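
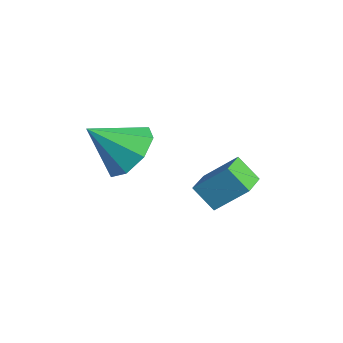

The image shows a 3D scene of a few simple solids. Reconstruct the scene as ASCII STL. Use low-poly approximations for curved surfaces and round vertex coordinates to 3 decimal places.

solid 
facet normal 0.249 0.710 -0.659
outer loop
vertex 0.256 -0.153 -2.462
vertex -0.53 0.275 -2.298
vertex 0.308 0.31 -1.944
endloop
endfacet
facet normal 0.711 -0.558 0.428
outer loop
vertex 0.256 -0.153 -2.462
vertex 0.308 0.31 -1.944
vertex -0.89 -0.755 -1.342
endloop
endfacet
facet normal 0.249 0.710 -0.659
outer loop
vertex 0.308 0.31 -1.944
vertex -0.53 0.275 -2.298
vertex -0.131 0.752 -1.633
endloop
endfacet
facet normal 0.512 -0.093 0.854
outer loop
vertex 0.308 0.31 -1.944
vertex -0.131 0.752 -1.633
vertex -0.89 -0.755 -1.342
endloop
endfacet
facet normal 0.248 0.710 -0.659
outer loop
vertex -0.131 0.752 -1.633
vertex -0.53 0.275 -2.298
vertex -0.804 0.915 -1.711
endloop
endfacet
facet normal -0.060 0.218 0.974
outer loop
vertex -0.131 0.752 -1.633
vertex -0.804 0.915 -1.711
vertex -0.89 -0.755 -1.342
endloop
endfacet
facet normal 0.248 0.710 -0.659
outer loop
vertex -0.804 0.915 -1.711
vertex -0.53 0.275 -2.298
vertex -1.316 0.702 -2.133
endloop
endfacet
facet normal -0.671 0.193 0.716
outer loop
vertex -0.804 0.915 -1.711
vertex -1.316 0.702 -2.133
vertex -0.89 -0.755 -1.342
endloop
endfacet
facet normal 0.248 0.711 -0.659
outer loop
vertex -1.316 0.702 -2.133
vertex -0.53 0.275 -2.298
vertex -1.368 0.24 -2.651
endloop
endfacet
facet normal -0.960 -0.154 0.234
outer loop
vertex -1.316 0.702 -2.133
vertex -1.368 0.24 -2.651
vertex -0.89 -0.755 -1.342
endloop
endfacet
facet normal 0.248 0.710 -0.659
outer loop
vertex -1.368 0.24 -2.651
vertex -0.53 0.275 -2.298
vertex -0.929 -0.202 -2.962
endloop
endfacet
facet normal -0.761 -0.620 -0.193
outer loop
vertex -1.368 0.24 -2.651
vertex -0.929 -0.202 -2.962
vertex -0.89 -0.755 -1.342
endloop
endfacet
facet normal 0.248 0.710 -0.659
outer loop
vertex -0.929 -0.202 -2.962
vertex -0.53 0.275 -2.298
vertex -0.256 -0.365 -2.884
endloop
endfacet
facet normal -0.189 -0.931 -0.313
outer loop
vertex -0.929 -0.202 -2.962
vertex -0.256 -0.365 -2.884
vertex -0.89 -0.755 -1.342
endloop
endfacet
facet normal 0.249 0.710 -0.659
outer loop
vertex -0.256 -0.365 -2.884
vertex -0.53 0.275 -2.298
vertex 0.256 -0.153 -2.462
endloop
endfacet
facet normal 0.421 -0.905 -0.056
outer loop
vertex -0.256 -0.365 -2.884
vertex 0.256 -0.153 -2.462
vertex -0.89 -0.755 -1.342
endloop
endfacet
facet normal -0.374 -0.627 -0.683
outer loop
vertex 0.058 1.748 -3.744
vertex -0.642 2.388 -3.948
vertex 0.582 2.122 -4.374
endloop
endfacet
facet normal 0.722 -0.660 0.209
outer loop
vertex 1.042 2.892 -3.532
vertex 0.058 1.748 -3.744
vertex 0.582 2.122 -4.374
endloop
endfacet
facet normal -0.374 -0.626 -0.684
outer loop
vertex 0.582 2.122 -4.374
vertex -0.642 2.388 -3.948
vertex -0.118 2.762 -4.577
endloop
endfacet
facet normal 0.583 0.416 -0.698
outer loop
vertex -0.118 2.762 -4.577
vertex 1.042 2.892 -3.532
vertex 0.582 2.122 -4.374
endloop
endfacet
facet normal -0.583 -0.415 0.698
outer loop
vertex 0.058 1.748 -3.744
vertex -0.182 3.158 -3.106
vertex -0.642 2.388 -3.948
endloop
endfacet
facet normal 0.722 -0.660 0.209
outer loop
vertex 0.518 2.518 -2.903
vertex 0.058 1.748 -3.744
vertex 1.042 2.892 -3.532
endloop
endfacet
facet normal -0.582 -0.415 0.699
outer loop
vertex 0.518 2.518 -2.903
vertex -0.182 3.158 -3.106
vertex 0.058 1.748 -3.744
endloop
endfacet
facet normal -0.722 0.660 -0.209
outer loop
vertex -0.642 2.388 -3.948
vertex -0.182 3.158 -3.106
vertex -0.118 2.762 -4.577
endloop
endfacet
facet normal 0.583 0.415 -0.699
outer loop
vertex 0.342 3.532 -3.736
vertex 1.042 2.892 -3.532
vertex -0.118 2.762 -4.577
endloop
endfacet
facet normal -0.722 0.660 -0.209
outer loop
vertex -0.118 2.762 -4.577
vertex -0.182 3.158 -3.106
vertex 0.342 3.532 -3.736
endloop
endfacet
facet normal 0.374 0.627 0.684
outer loop
vertex 0.342 3.532 -3.736
vertex 0.518 2.518 -2.903
vertex 1.042 2.892 -3.532
endloop
endfacet
facet normal 0.375 0.627 0.683
outer loop
vertex -0.182 3.158 -3.106
vertex 0.518 2.518 -2.903
vertex 0.342 3.532 -3.736
endloop
endfacet

endsolid


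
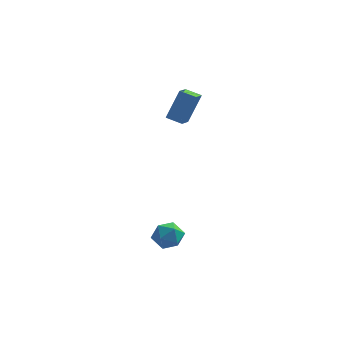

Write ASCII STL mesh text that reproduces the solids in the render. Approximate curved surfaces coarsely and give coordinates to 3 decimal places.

solid 
facet normal -0.928 0.132 0.348
outer loop
vertex -1.877 -3.438 -3.646
vertex -1.563 -3.271 -2.872
vertex -1.682 -2.638 -3.429
endloop
endfacet
facet normal -0.888 0.309 -0.341
outer loop
vertex -1.877 -3.438 -3.646
vertex -1.682 -2.638 -3.429
vertex -1.485 -2.928 -4.205
endloop
endfacet
facet normal -0.661 -0.263 -0.703
outer loop
vertex -1.877 -3.438 -3.646
vertex -1.485 -2.928 -4.205
vertex -1.244 -3.741 -4.128
endloop
endfacet
facet normal -0.560 -0.794 -0.237
outer loop
vertex -1.877 -3.438 -3.646
vertex -1.244 -3.741 -4.128
vertex -1.292 -3.953 -3.304
endloop
endfacet
facet normal -0.726 -0.550 0.413
outer loop
vertex -1.877 -3.438 -3.646
vertex -1.292 -3.953 -3.304
vertex -1.563 -3.271 -2.872
endloop
endfacet
facet normal -0.396 0.823 -0.408
outer loop
vertex -1.485 -2.928 -4.205
vertex -1.682 -2.638 -3.429
vertex -0.928 -2.447 -3.776
endloop
endfacet
facet normal -0.462 0.535 0.707
outer loop
vertex -1.682 -2.638 -3.429
vertex -1.563 -3.271 -2.872
vertex -0.976 -2.659 -2.952
endloop
endfacet
facet normal -0.135 -0.568 0.812
outer loop
vertex -1.563 -3.271 -2.872
vertex -1.292 -3.953 -3.304
vertex -0.735 -3.472 -2.875
endloop
endfacet
facet normal 0.133 -0.962 -0.240
outer loop
vertex -1.292 -3.953 -3.304
vertex -1.244 -3.741 -4.128
vertex -0.538 -3.762 -3.651
endloop
endfacet
facet normal -0.029 -0.103 -0.994
outer loop
vertex -1.244 -3.741 -4.128
vertex -1.485 -2.928 -4.205
vertex -0.657 -3.129 -4.208
endloop
endfacet
facet normal 0.560 0.794 0.237
outer loop
vertex -0.343 -2.962 -3.434
vertex -0.928 -2.447 -3.776
vertex -0.976 -2.659 -2.952
endloop
endfacet
facet normal 0.661 0.263 0.703
outer loop
vertex -0.343 -2.962 -3.434
vertex -0.976 -2.659 -2.952
vertex -0.735 -3.472 -2.875
endloop
endfacet
facet normal 0.888 -0.309 0.341
outer loop
vertex -0.343 -2.962 -3.434
vertex -0.735 -3.472 -2.875
vertex -0.538 -3.762 -3.651
endloop
endfacet
facet normal 0.928 -0.132 -0.348
outer loop
vertex -0.343 -2.962 -3.434
vertex -0.538 -3.762 -3.651
vertex -0.657 -3.129 -4.208
endloop
endfacet
facet normal 0.726 0.550 -0.413
outer loop
vertex -0.343 -2.962 -3.434
vertex -0.657 -3.129 -4.208
vertex -0.928 -2.447 -3.776
endloop
endfacet
facet normal -0.133 0.962 0.240
outer loop
vertex -0.976 -2.659 -2.952
vertex -0.928 -2.447 -3.776
vertex -1.682 -2.638 -3.429
endloop
endfacet
facet normal 0.029 0.103 0.994
outer loop
vertex -0.735 -3.472 -2.875
vertex -0.976 -2.659 -2.952
vertex -1.563 -3.271 -2.872
endloop
endfacet
facet normal 0.396 -0.823 0.408
outer loop
vertex -0.538 -3.762 -3.651
vertex -0.735 -3.472 -2.875
vertex -1.292 -3.953 -3.304
endloop
endfacet
facet normal 0.462 -0.535 -0.707
outer loop
vertex -0.657 -3.129 -4.208
vertex -0.538 -3.762 -3.651
vertex -1.244 -3.741 -4.128
endloop
endfacet
facet normal 0.135 0.568 -0.812
outer loop
vertex -0.928 -2.447 -3.776
vertex -0.657 -3.129 -4.208
vertex -1.485 -2.928 -4.205
endloop
endfacet
facet normal -0.940 0.216 0.265
outer loop
vertex -1.54 1.446 3.732
vertex -1.425 2.302 3.443
vertex -2.112 0.971 2.092
endloop
endfacet
facet normal -0.128 -0.940 0.317
outer loop
vertex -1.275 0.778 1.857
vertex -1.54 1.446 3.732
vertex -2.112 0.971 2.092
endloop
endfacet
facet normal -0.940 0.217 0.264
outer loop
vertex -2.112 0.971 2.092
vertex -1.425 2.302 3.443
vertex -1.996 1.826 1.804
endloop
endfacet
facet normal -0.317 -0.264 -0.911
outer loop
vertex -1.996 1.826 1.804
vertex -1.275 0.778 1.857
vertex -2.112 0.971 2.092
endloop
endfacet
facet normal 0.317 0.265 0.911
outer loop
vertex -1.54 1.446 3.732
vertex -0.588 2.109 3.208
vertex -1.425 2.302 3.443
endloop
endfacet
facet normal -0.126 -0.940 0.317
outer loop
vertex -0.704 1.254 3.496
vertex -1.54 1.446 3.732
vertex -1.275 0.778 1.857
endloop
endfacet
facet normal 0.318 0.264 0.911
outer loop
vertex -0.704 1.254 3.496
vertex -0.588 2.109 3.208
vertex -1.54 1.446 3.732
endloop
endfacet
facet normal 0.128 0.940 -0.317
outer loop
vertex -1.425 2.302 3.443
vertex -0.588 2.109 3.208
vertex -1.996 1.826 1.804
endloop
endfacet
facet normal -0.318 -0.265 -0.910
outer loop
vertex -1.16 1.634 1.568
vertex -1.275 0.778 1.857
vertex -1.996 1.826 1.804
endloop
endfacet
facet normal 0.127 0.940 -0.316
outer loop
vertex -1.996 1.826 1.804
vertex -0.588 2.109 3.208
vertex -1.16 1.634 1.568
endloop
endfacet
facet normal 0.940 -0.216 -0.265
outer loop
vertex -1.16 1.634 1.568
vertex -0.704 1.254 3.496
vertex -1.275 0.778 1.857
endloop
endfacet
facet normal 0.940 -0.217 -0.265
outer loop
vertex -0.588 2.109 3.208
vertex -0.704 1.254 3.496
vertex -1.16 1.634 1.568
endloop
endfacet

endsolid


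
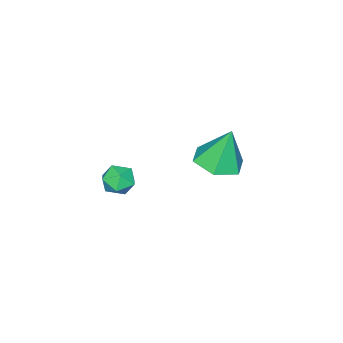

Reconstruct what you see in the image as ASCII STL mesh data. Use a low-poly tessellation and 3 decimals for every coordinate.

solid 
facet normal -0.359 0.791 -0.496
outer loop
vertex 1.454 -3.38 -3.785
vertex 0.854 -3.469 -3.493
vertex 1.315 -3.076 -3.2
endloop
endfacet
facet normal 0.339 0.865 -0.369
outer loop
vertex 1.454 -3.38 -3.785
vertex 1.315 -3.076 -3.2
vertex 1.919 -3.355 -3.299
endloop
endfacet
facet normal 0.679 0.311 -0.665
outer loop
vertex 1.454 -3.38 -3.785
vertex 1.919 -3.355 -3.299
vertex 1.831 -3.921 -3.653
endloop
endfacet
facet normal 0.188 -0.107 -0.976
outer loop
vertex 1.454 -3.38 -3.785
vertex 1.831 -3.921 -3.653
vertex 1.173 -3.991 -3.772
endloop
endfacet
facet normal -0.452 0.189 -0.872
outer loop
vertex 1.454 -3.38 -3.785
vertex 1.173 -3.991 -3.772
vertex 0.854 -3.469 -3.493
endloop
endfacet
facet normal 0.440 0.833 0.336
outer loop
vertex 1.919 -3.355 -3.299
vertex 1.315 -3.076 -3.2
vertex 1.607 -3.429 -2.708
endloop
endfacet
facet normal -0.690 0.712 0.130
outer loop
vertex 1.315 -3.076 -3.2
vertex 0.854 -3.469 -3.493
vertex 0.949 -3.499 -2.827
endloop
endfacet
facet normal -0.840 -0.259 -0.476
outer loop
vertex 0.854 -3.469 -3.493
vertex 1.173 -3.991 -3.772
vertex 0.861 -4.065 -3.181
endloop
endfacet
facet normal 0.195 -0.738 -0.646
outer loop
vertex 1.173 -3.991 -3.772
vertex 1.831 -3.921 -3.653
vertex 1.465 -4.344 -3.28
endloop
endfacet
facet normal 0.988 -0.064 -0.144
outer loop
vertex 1.831 -3.921 -3.653
vertex 1.919 -3.355 -3.299
vertex 1.926 -3.951 -2.987
endloop
endfacet
facet normal -0.188 0.107 0.976
outer loop
vertex 1.326 -4.04 -2.695
vertex 1.607 -3.429 -2.708
vertex 0.949 -3.499 -2.827
endloop
endfacet
facet normal -0.679 -0.311 0.665
outer loop
vertex 1.326 -4.04 -2.695
vertex 0.949 -3.499 -2.827
vertex 0.861 -4.065 -3.181
endloop
endfacet
facet normal -0.339 -0.865 0.369
outer loop
vertex 1.326 -4.04 -2.695
vertex 0.861 -4.065 -3.181
vertex 1.465 -4.344 -3.28
endloop
endfacet
facet normal 0.359 -0.791 0.496
outer loop
vertex 1.326 -4.04 -2.695
vertex 1.465 -4.344 -3.28
vertex 1.926 -3.951 -2.987
endloop
endfacet
facet normal 0.452 -0.189 0.872
outer loop
vertex 1.326 -4.04 -2.695
vertex 1.926 -3.951 -2.987
vertex 1.607 -3.429 -2.708
endloop
endfacet
facet normal -0.195 0.738 0.646
outer loop
vertex 0.949 -3.499 -2.827
vertex 1.607 -3.429 -2.708
vertex 1.315 -3.076 -3.2
endloop
endfacet
facet normal -0.988 0.064 0.144
outer loop
vertex 0.861 -4.065 -3.181
vertex 0.949 -3.499 -2.827
vertex 0.854 -3.469 -3.493
endloop
endfacet
facet normal -0.440 -0.833 -0.336
outer loop
vertex 1.465 -4.344 -3.28
vertex 0.861 -4.065 -3.181
vertex 1.173 -3.991 -3.772
endloop
endfacet
facet normal 0.690 -0.712 -0.130
outer loop
vertex 1.926 -3.951 -2.987
vertex 1.465 -4.344 -3.28
vertex 1.831 -3.921 -3.653
endloop
endfacet
facet normal 0.840 0.259 0.476
outer loop
vertex 1.607 -3.429 -2.708
vertex 1.926 -3.951 -2.987
vertex 1.919 -3.355 -3.299
endloop
endfacet
facet normal 0.166 -0.222 -0.961
outer loop
vertex -2.084 -2.34 -4.568
vertex -2.95 -2.797 -4.612
vertex -2.889 -1.842 -4.822
endloop
endfacet
facet normal 0.413 0.843 0.344
outer loop
vertex -2.084 -2.34 -4.568
vertex -2.889 -1.842 -4.822
vertex -3.23 -2.423 -2.988
endloop
endfacet
facet normal 0.166 -0.222 -0.961
outer loop
vertex -2.889 -1.842 -4.822
vertex -2.95 -2.797 -4.612
vertex -3.755 -2.299 -4.866
endloop
endfacet
facet normal -0.466 0.865 0.187
outer loop
vertex -2.889 -1.842 -4.822
vertex -3.755 -2.299 -4.866
vertex -3.23 -2.423 -2.988
endloop
endfacet
facet normal 0.166 -0.222 -0.961
outer loop
vertex -3.755 -2.299 -4.866
vertex -2.95 -2.797 -4.612
vertex -3.815 -3.255 -4.656
endloop
endfacet
facet normal -0.954 0.120 0.275
outer loop
vertex -3.755 -2.299 -4.866
vertex -3.815 -3.255 -4.656
vertex -3.23 -2.423 -2.988
endloop
endfacet
facet normal 0.166 -0.222 -0.961
outer loop
vertex -3.815 -3.255 -4.656
vertex -2.95 -2.797 -4.612
vertex -3.01 -3.753 -4.402
endloop
endfacet
facet normal -0.562 -0.644 0.519
outer loop
vertex -3.815 -3.255 -4.656
vertex -3.01 -3.753 -4.402
vertex -3.23 -2.423 -2.988
endloop
endfacet
facet normal 0.166 -0.222 -0.961
outer loop
vertex -3.01 -3.753 -4.402
vertex -2.95 -2.797 -4.612
vertex -2.145 -3.295 -4.358
endloop
endfacet
facet normal 0.318 -0.665 0.675
outer loop
vertex -3.01 -3.753 -4.402
vertex -2.145 -3.295 -4.358
vertex -3.23 -2.423 -2.988
endloop
endfacet
facet normal 0.166 -0.222 -0.961
outer loop
vertex -2.145 -3.295 -4.358
vertex -2.95 -2.797 -4.612
vertex -2.084 -2.34 -4.568
endloop
endfacet
facet normal 0.805 0.078 0.588
outer loop
vertex -2.145 -3.295 -4.358
vertex -2.084 -2.34 -4.568
vertex -3.23 -2.423 -2.988
endloop
endfacet

endsolid


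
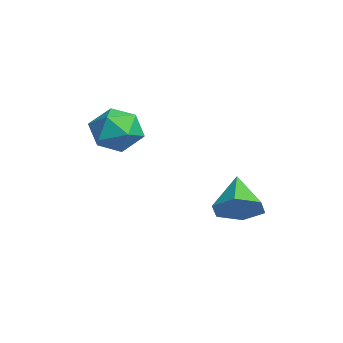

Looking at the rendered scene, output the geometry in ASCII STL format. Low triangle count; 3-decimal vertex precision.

solid 
facet normal 0.773 -0.138 -0.619
outer loop
vertex 4.614 3.924 -2.079
vertex 4.057 3.214 -2.617
vertex 4.019 4.227 -2.89
endloop
endfacet
facet normal -0.089 0.910 0.405
outer loop
vertex 4.614 3.924 -2.079
vertex 4.019 4.227 -2.89
vertex 2.643 3.466 -1.483
endloop
endfacet
facet normal 0.773 -0.138 -0.619
outer loop
vertex 4.019 4.227 -2.89
vertex 4.057 3.214 -2.617
vertex 3.462 3.517 -3.427
endloop
endfacet
facet normal -0.656 0.709 -0.258
outer loop
vertex 4.019 4.227 -2.89
vertex 3.462 3.517 -3.427
vertex 2.643 3.466 -1.483
endloop
endfacet
facet normal 0.773 -0.137 -0.619
outer loop
vertex 3.462 3.517 -3.427
vertex 4.057 3.214 -2.617
vertex 3.501 2.504 -3.154
endloop
endfacet
facet normal -0.911 -0.140 -0.388
outer loop
vertex 3.462 3.517 -3.427
vertex 3.501 2.504 -3.154
vertex 2.643 3.466 -1.483
endloop
endfacet
facet normal 0.773 -0.137 -0.619
outer loop
vertex 3.501 2.504 -3.154
vertex 4.057 3.214 -2.617
vertex 4.096 2.201 -2.344
endloop
endfacet
facet normal -0.599 -0.787 0.146
outer loop
vertex 3.501 2.504 -3.154
vertex 4.096 2.201 -2.344
vertex 2.643 3.466 -1.483
endloop
endfacet
facet normal 0.774 -0.137 -0.619
outer loop
vertex 4.096 2.201 -2.344
vertex 4.057 3.214 -2.617
vertex 4.652 2.911 -1.806
endloop
endfacet
facet normal -0.032 -0.587 0.809
outer loop
vertex 4.096 2.201 -2.344
vertex 4.652 2.911 -1.806
vertex 2.643 3.466 -1.483
endloop
endfacet
facet normal 0.773 -0.138 -0.619
outer loop
vertex 4.652 2.911 -1.806
vertex 4.057 3.214 -2.617
vertex 4.614 3.924 -2.079
endloop
endfacet
facet normal 0.223 0.261 0.939
outer loop
vertex 4.652 2.911 -1.806
vertex 4.614 3.924 -2.079
vertex 2.643 3.466 -1.483
endloop
endfacet
facet normal -0.906 0.158 0.393
outer loop
vertex 1.212 -0.187 1.172
vertex 0.889 -1.238 0.849
vertex 1.364 -1.076 1.879
endloop
endfacet
facet normal -0.408 0.525 0.747
outer loop
vertex 1.212 -0.187 1.172
vertex 1.364 -1.076 1.879
vertex 2.185 -0.283 1.77
endloop
endfacet
facet normal -0.079 0.956 0.283
outer loop
vertex 1.212 -0.187 1.172
vertex 2.185 -0.283 1.77
vertex 2.217 0.044 0.673
endloop
endfacet
facet normal -0.375 0.855 -0.359
outer loop
vertex 1.212 -0.187 1.172
vertex 2.217 0.044 0.673
vertex 1.417 -0.546 0.103
endloop
endfacet
facet normal -0.886 0.362 -0.291
outer loop
vertex 1.212 -0.187 1.172
vertex 1.417 -0.546 0.103
vertex 0.889 -1.238 0.849
endloop
endfacet
facet normal 0.074 0.061 0.995
outer loop
vertex 2.185 -0.283 1.77
vertex 1.364 -1.076 1.879
vertex 2.463 -1.394 1.817
endloop
endfacet
facet normal -0.732 -0.535 0.422
outer loop
vertex 1.364 -1.076 1.879
vertex 0.889 -1.238 0.849
vertex 1.663 -1.984 1.247
endloop
endfacet
facet normal -0.700 -0.204 -0.685
outer loop
vertex 0.889 -1.238 0.849
vertex 1.417 -0.546 0.103
vertex 1.695 -1.657 0.15
endloop
endfacet
facet normal 0.127 0.595 -0.794
outer loop
vertex 1.417 -0.546 0.103
vertex 2.217 0.044 0.673
vertex 2.516 -0.864 0.041
endloop
endfacet
facet normal 0.605 0.758 0.244
outer loop
vertex 2.217 0.044 0.673
vertex 2.185 -0.283 1.77
vertex 2.991 -0.702 1.071
endloop
endfacet
facet normal 0.375 -0.855 0.359
outer loop
vertex 2.668 -1.753 0.748
vertex 2.463 -1.394 1.817
vertex 1.663 -1.984 1.247
endloop
endfacet
facet normal 0.079 -0.956 -0.283
outer loop
vertex 2.668 -1.753 0.748
vertex 1.663 -1.984 1.247
vertex 1.695 -1.657 0.15
endloop
endfacet
facet normal 0.408 -0.525 -0.747
outer loop
vertex 2.668 -1.753 0.748
vertex 1.695 -1.657 0.15
vertex 2.516 -0.864 0.041
endloop
endfacet
facet normal 0.906 -0.158 -0.393
outer loop
vertex 2.668 -1.753 0.748
vertex 2.516 -0.864 0.041
vertex 2.991 -0.702 1.071
endloop
endfacet
facet normal 0.886 -0.362 0.291
outer loop
vertex 2.668 -1.753 0.748
vertex 2.991 -0.702 1.071
vertex 2.463 -1.394 1.817
endloop
endfacet
facet normal -0.127 -0.595 0.794
outer loop
vertex 1.663 -1.984 1.247
vertex 2.463 -1.394 1.817
vertex 1.364 -1.076 1.879
endloop
endfacet
facet normal -0.605 -0.758 -0.244
outer loop
vertex 1.695 -1.657 0.15
vertex 1.663 -1.984 1.247
vertex 0.889 -1.238 0.849
endloop
endfacet
facet normal -0.074 -0.061 -0.995
outer loop
vertex 2.516 -0.864 0.041
vertex 1.695 -1.657 0.15
vertex 1.417 -0.546 0.103
endloop
endfacet
facet normal 0.732 0.535 -0.422
outer loop
vertex 2.991 -0.702 1.071
vertex 2.516 -0.864 0.041
vertex 2.217 0.044 0.673
endloop
endfacet
facet normal 0.700 0.204 0.685
outer loop
vertex 2.463 -1.394 1.817
vertex 2.991 -0.702 1.071
vertex 2.185 -0.283 1.77
endloop
endfacet

endsolid


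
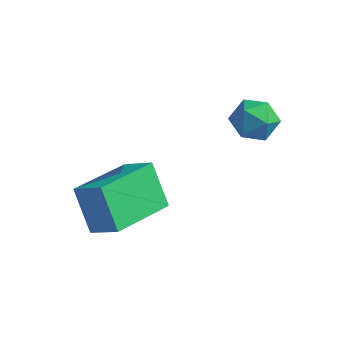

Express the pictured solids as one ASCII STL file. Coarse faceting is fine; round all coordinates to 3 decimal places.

solid 
facet normal -0.756 -0.206 0.621
outer loop
vertex -0.663 0.708 0.597
vertex -0.779 0.103 0.255
vertex -0.335 0.119 0.801
endloop
endfacet
facet normal -0.257 0.186 0.948
outer loop
vertex -0.663 0.708 0.597
vertex -0.335 0.119 0.801
vertex 0.017 0.729 0.777
endloop
endfacet
facet normal -0.179 0.792 0.583
outer loop
vertex -0.663 0.708 0.597
vertex 0.017 0.729 0.777
vertex -0.21 1.09 0.217
endloop
endfacet
facet normal -0.630 0.776 0.029
outer loop
vertex -0.663 0.708 0.597
vertex -0.21 1.09 0.217
vertex -0.702 0.703 -0.106
endloop
endfacet
facet normal -0.986 0.159 0.054
outer loop
vertex -0.663 0.708 0.597
vertex -0.702 0.703 -0.106
vertex -0.779 0.103 0.255
endloop
endfacet
facet normal 0.361 -0.172 0.917
outer loop
vertex 0.017 0.729 0.777
vertex -0.335 0.119 0.801
vertex 0.322 0.137 0.546
endloop
endfacet
facet normal -0.447 -0.806 0.387
outer loop
vertex -0.335 0.119 0.801
vertex -0.779 0.103 0.255
vertex -0.17 -0.25 0.223
endloop
endfacet
facet normal -0.819 -0.215 -0.532
outer loop
vertex -0.779 0.103 0.255
vertex -0.702 0.703 -0.106
vertex -0.397 0.111 -0.337
endloop
endfacet
facet normal -0.243 0.785 -0.570
outer loop
vertex -0.702 0.703 -0.106
vertex -0.21 1.09 0.217
vertex -0.045 0.721 -0.361
endloop
endfacet
facet normal 0.487 0.811 0.325
outer loop
vertex -0.21 1.09 0.217
vertex 0.017 0.729 0.777
vertex 0.399 0.737 0.185
endloop
endfacet
facet normal 0.630 -0.776 -0.029
outer loop
vertex 0.283 0.132 -0.157
vertex 0.322 0.137 0.546
vertex -0.17 -0.25 0.223
endloop
endfacet
facet normal 0.179 -0.792 -0.583
outer loop
vertex 0.283 0.132 -0.157
vertex -0.17 -0.25 0.223
vertex -0.397 0.111 -0.337
endloop
endfacet
facet normal 0.257 -0.186 -0.948
outer loop
vertex 0.283 0.132 -0.157
vertex -0.397 0.111 -0.337
vertex -0.045 0.721 -0.361
endloop
endfacet
facet normal 0.756 0.206 -0.621
outer loop
vertex 0.283 0.132 -0.157
vertex -0.045 0.721 -0.361
vertex 0.399 0.737 0.185
endloop
endfacet
facet normal 0.986 -0.159 -0.054
outer loop
vertex 0.283 0.132 -0.157
vertex 0.399 0.737 0.185
vertex 0.322 0.137 0.546
endloop
endfacet
facet normal 0.243 -0.785 0.570
outer loop
vertex -0.17 -0.25 0.223
vertex 0.322 0.137 0.546
vertex -0.335 0.119 0.801
endloop
endfacet
facet normal -0.487 -0.811 -0.325
outer loop
vertex -0.397 0.111 -0.337
vertex -0.17 -0.25 0.223
vertex -0.779 0.103 0.255
endloop
endfacet
facet normal -0.361 0.172 -0.917
outer loop
vertex -0.045 0.721 -0.361
vertex -0.397 0.111 -0.337
vertex -0.702 0.703 -0.106
endloop
endfacet
facet normal 0.447 0.806 -0.387
outer loop
vertex 0.399 0.737 0.185
vertex -0.045 0.721 -0.361
vertex -0.21 1.09 0.217
endloop
endfacet
facet normal 0.819 0.215 0.532
outer loop
vertex 0.322 0.137 0.546
vertex 0.399 0.737 0.185
vertex 0.017 0.729 0.777
endloop
endfacet
facet normal -0.830 0.053 -0.555
outer loop
vertex -3.67 -2.716 -1.723
vertex -3.282 -0.869 -2.126
vertex -2.942 -3.115 -2.85
endloop
endfacet
facet normal -0.201 -0.957 0.209
outer loop
vertex -2.078 -3.171 -2.274
vertex -3.67 -2.716 -1.723
vertex -2.942 -3.115 -2.85
endloop
endfacet
facet normal -0.830 0.053 -0.555
outer loop
vertex -2.942 -3.115 -2.85
vertex -3.282 -0.869 -2.126
vertex -2.554 -1.268 -3.254
endloop
endfacet
facet normal 0.519 -0.285 -0.806
outer loop
vertex -2.554 -1.268 -3.254
vertex -2.078 -3.171 -2.274
vertex -2.942 -3.115 -2.85
endloop
endfacet
facet normal -0.519 0.285 0.806
outer loop
vertex -3.67 -2.716 -1.723
vertex -2.418 -0.925 -1.55
vertex -3.282 -0.869 -2.126
endloop
endfacet
facet normal -0.201 -0.957 0.209
outer loop
vertex -2.806 -2.772 -1.146
vertex -3.67 -2.716 -1.723
vertex -2.078 -3.171 -2.274
endloop
endfacet
facet normal -0.519 0.285 0.805
outer loop
vertex -2.806 -2.772 -1.146
vertex -2.418 -0.925 -1.55
vertex -3.67 -2.716 -1.723
endloop
endfacet
facet normal 0.201 0.957 -0.209
outer loop
vertex -3.282 -0.869 -2.126
vertex -2.418 -0.925 -1.55
vertex -2.554 -1.268 -3.254
endloop
endfacet
facet normal 0.520 -0.285 -0.806
outer loop
vertex -1.69 -1.324 -2.677
vertex -2.078 -3.171 -2.274
vertex -2.554 -1.268 -3.254
endloop
endfacet
facet normal 0.201 0.957 -0.209
outer loop
vertex -2.554 -1.268 -3.254
vertex -2.418 -0.925 -1.55
vertex -1.69 -1.324 -2.677
endloop
endfacet
facet normal 0.830 -0.053 0.555
outer loop
vertex -1.69 -1.324 -2.677
vertex -2.806 -2.772 -1.146
vertex -2.078 -3.171 -2.274
endloop
endfacet
facet normal 0.830 -0.053 0.555
outer loop
vertex -2.418 -0.925 -1.55
vertex -2.806 -2.772 -1.146
vertex -1.69 -1.324 -2.677
endloop
endfacet

endsolid


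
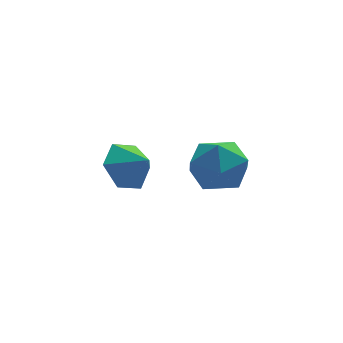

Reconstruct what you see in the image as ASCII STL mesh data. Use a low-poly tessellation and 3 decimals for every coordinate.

solid 
facet normal 0.072 0.490 0.869
outer loop
vertex -0.585 0.578 -2.228
vertex -0.232 -0.374 -1.721
vertex 0.523 0.336 -2.184
endloop
endfacet
facet normal 0.190 0.928 0.319
outer loop
vertex -0.585 0.578 -2.228
vertex 0.523 0.336 -2.184
vertex 0.072 0.756 -3.137
endloop
endfacet
facet normal -0.387 0.917 -0.100
outer loop
vertex -0.585 0.578 -2.228
vertex 0.072 0.756 -3.137
vertex -0.963 0.305 -3.264
endloop
endfacet
facet normal -0.861 0.471 0.190
outer loop
vertex -0.585 0.578 -2.228
vertex -0.963 0.305 -3.264
vertex -1.151 -0.393 -2.388
endloop
endfacet
facet normal -0.578 0.206 0.790
outer loop
vertex -0.585 0.578 -2.228
vertex -1.151 -0.393 -2.388
vertex -0.232 -0.374 -1.721
endloop
endfacet
facet normal 0.740 0.670 -0.055
outer loop
vertex 0.072 0.756 -3.137
vertex 0.523 0.336 -2.184
vertex 0.831 -0.087 -3.192
endloop
endfacet
facet normal 0.549 -0.040 0.835
outer loop
vertex 0.523 0.336 -2.184
vertex -0.232 -0.374 -1.721
vertex 0.643 -0.785 -2.316
endloop
endfacet
facet normal -0.502 -0.498 0.706
outer loop
vertex -0.232 -0.374 -1.721
vertex -1.151 -0.393 -2.388
vertex -0.392 -1.236 -2.443
endloop
endfacet
facet normal -0.962 -0.072 -0.264
outer loop
vertex -1.151 -0.393 -2.388
vertex -0.963 0.305 -3.264
vertex -0.843 -0.816 -3.396
endloop
endfacet
facet normal -0.194 0.651 -0.734
outer loop
vertex -0.963 0.305 -3.264
vertex 0.072 0.756 -3.137
vertex -0.088 -0.106 -3.859
endloop
endfacet
facet normal 0.861 -0.471 -0.190
outer loop
vertex 0.265 -1.058 -3.352
vertex 0.831 -0.087 -3.192
vertex 0.643 -0.785 -2.316
endloop
endfacet
facet normal 0.387 -0.917 0.100
outer loop
vertex 0.265 -1.058 -3.352
vertex 0.643 -0.785 -2.316
vertex -0.392 -1.236 -2.443
endloop
endfacet
facet normal -0.190 -0.928 -0.319
outer loop
vertex 0.265 -1.058 -3.352
vertex -0.392 -1.236 -2.443
vertex -0.843 -0.816 -3.396
endloop
endfacet
facet normal -0.072 -0.490 -0.869
outer loop
vertex 0.265 -1.058 -3.352
vertex -0.843 -0.816 -3.396
vertex -0.088 -0.106 -3.859
endloop
endfacet
facet normal 0.578 -0.206 -0.790
outer loop
vertex 0.265 -1.058 -3.352
vertex -0.088 -0.106 -3.859
vertex 0.831 -0.087 -3.192
endloop
endfacet
facet normal 0.962 0.072 0.264
outer loop
vertex 0.643 -0.785 -2.316
vertex 0.831 -0.087 -3.192
vertex 0.523 0.336 -2.184
endloop
endfacet
facet normal 0.194 -0.651 0.734
outer loop
vertex -0.392 -1.236 -2.443
vertex 0.643 -0.785 -2.316
vertex -0.232 -0.374 -1.721
endloop
endfacet
facet normal -0.740 -0.670 0.055
outer loop
vertex -0.843 -0.816 -3.396
vertex -0.392 -1.236 -2.443
vertex -1.151 -0.393 -2.388
endloop
endfacet
facet normal -0.549 0.040 -0.835
outer loop
vertex -0.088 -0.106 -3.859
vertex -0.843 -0.816 -3.396
vertex -0.963 0.305 -3.264
endloop
endfacet
facet normal 0.502 0.498 -0.706
outer loop
vertex 0.831 -0.087 -3.192
vertex -0.088 -0.106 -3.859
vertex 0.072 0.756 -3.137
endloop
endfacet
facet normal -0.538 0.605 -0.587
outer loop
vertex -2.786 -1.724 -1.406
vertex -3.574 -2.021 -0.989
vertex -3.113 -1.278 -0.646
endloop
endfacet
facet normal 0.936 0.122 0.331
outer loop
vertex -2.786 -1.724 -1.406
vertex -3.113 -1.278 -0.646
vertex -3.026 -2.639 -0.391
endloop
endfacet
facet normal -0.538 0.605 -0.587
outer loop
vertex -3.113 -1.278 -0.646
vertex -3.574 -2.021 -0.989
vertex -3.901 -1.575 -0.229
endloop
endfacet
facet normal 0.401 0.193 0.895
outer loop
vertex -3.113 -1.278 -0.646
vertex -3.901 -1.575 -0.229
vertex -3.026 -2.639 -0.391
endloop
endfacet
facet normal -0.537 0.606 -0.587
outer loop
vertex -3.901 -1.575 -0.229
vertex -3.574 -2.021 -0.989
vertex -4.363 -2.318 -0.573
endloop
endfacet
facet normal -0.200 -0.306 0.931
outer loop
vertex -3.901 -1.575 -0.229
vertex -4.363 -2.318 -0.573
vertex -3.026 -2.639 -0.391
endloop
endfacet
facet normal -0.537 0.605 -0.587
outer loop
vertex -4.363 -2.318 -0.573
vertex -3.574 -2.021 -0.989
vertex -4.036 -2.765 -1.333
endloop
endfacet
facet normal -0.265 -0.877 0.402
outer loop
vertex -4.363 -2.318 -0.573
vertex -4.036 -2.765 -1.333
vertex -3.026 -2.639 -0.391
endloop
endfacet
facet normal -0.537 0.605 -0.587
outer loop
vertex -4.036 -2.765 -1.333
vertex -3.574 -2.021 -0.989
vertex -3.247 -2.468 -1.749
endloop
endfacet
facet normal 0.271 -0.949 -0.164
outer loop
vertex -4.036 -2.765 -1.333
vertex -3.247 -2.468 -1.749
vertex -3.026 -2.639 -0.391
endloop
endfacet
facet normal -0.539 0.604 -0.587
outer loop
vertex -3.247 -2.468 -1.749
vertex -3.574 -2.021 -0.989
vertex -2.786 -1.724 -1.406
endloop
endfacet
facet normal 0.871 -0.449 -0.198
outer loop
vertex -3.247 -2.468 -1.749
vertex -2.786 -1.724 -1.406
vertex -3.026 -2.639 -0.391
endloop
endfacet

endsolid


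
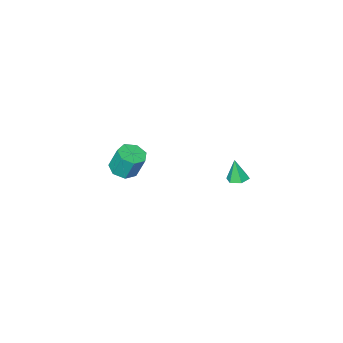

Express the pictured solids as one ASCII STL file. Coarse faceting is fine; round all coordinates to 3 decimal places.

solid 
facet normal 0.142 -0.344 -0.928
outer loop
vertex 3.132 -3.605 -4.008
vertex 2.544 -3.132 -4.273
vertex 3.326 -2.971 -4.213
endloop
endfacet
facet normal 0.950 -0.218 0.225
outer loop
vertex 3.132 -3.605 -4.008
vertex 3.326 -2.971 -4.213
vertex 2.924 -3.102 -2.643
endloop
endfacet
facet normal 0.950 -0.216 0.225
outer loop
vertex 2.924 -3.102 -2.643
vertex 3.326 -2.971 -4.213
vertex 3.117 -2.467 -2.848
endloop
endfacet
facet normal -0.141 0.343 0.929
outer loop
vertex 2.924 -3.102 -2.643
vertex 3.117 -2.467 -2.848
vertex 2.336 -2.628 -2.907
endloop
endfacet
facet normal 0.142 -0.342 -0.929
outer loop
vertex 3.326 -2.971 -4.213
vertex 2.544 -3.132 -4.273
vertex 2.93 -2.458 -4.462
endloop
endfacet
facet normal 0.809 0.581 -0.091
outer loop
vertex 3.326 -2.971 -4.213
vertex 2.93 -2.458 -4.462
vertex 3.117 -2.467 -2.848
endloop
endfacet
facet normal 0.810 0.580 -0.091
outer loop
vertex 3.117 -2.467 -2.848
vertex 2.93 -2.458 -4.462
vertex 2.722 -1.954 -3.097
endloop
endfacet
facet normal -0.141 0.342 0.929
outer loop
vertex 3.117 -2.467 -2.848
vertex 2.722 -1.954 -3.097
vertex 2.336 -2.628 -2.907
endloop
endfacet
facet normal 0.142 -0.342 -0.929
outer loop
vertex 2.93 -2.458 -4.462
vertex 2.544 -3.132 -4.273
vertex 2.245 -2.452 -4.569
endloop
endfacet
facet normal 0.061 0.939 -0.338
outer loop
vertex 2.93 -2.458 -4.462
vertex 2.245 -2.452 -4.569
vertex 2.722 -1.954 -3.097
endloop
endfacet
facet normal 0.061 0.939 -0.338
outer loop
vertex 2.722 -1.954 -3.097
vertex 2.245 -2.452 -4.569
vertex 2.036 -1.948 -3.204
endloop
endfacet
facet normal -0.142 0.343 0.929
outer loop
vertex 2.722 -1.954 -3.097
vertex 2.036 -1.948 -3.204
vertex 2.336 -2.628 -2.907
endloop
endfacet
facet normal 0.142 -0.342 -0.929
outer loop
vertex 2.245 -2.452 -4.569
vertex 2.544 -3.132 -4.273
vertex 1.784 -2.958 -4.453
endloop
endfacet
facet normal -0.734 0.593 -0.331
outer loop
vertex 2.245 -2.452 -4.569
vertex 1.784 -2.958 -4.453
vertex 2.036 -1.948 -3.204
endloop
endfacet
facet normal -0.736 0.591 -0.330
outer loop
vertex 2.036 -1.948 -3.204
vertex 1.784 -2.958 -4.453
vertex 1.576 -2.455 -3.087
endloop
endfacet
facet normal -0.142 0.343 0.929
outer loop
vertex 2.036 -1.948 -3.204
vertex 1.576 -2.455 -3.087
vertex 2.336 -2.628 -2.907
endloop
endfacet
facet normal 0.141 -0.344 -0.928
outer loop
vertex 1.784 -2.958 -4.453
vertex 2.544 -3.132 -4.273
vertex 1.896 -3.595 -4.2
endloop
endfacet
facet normal -0.977 -0.201 -0.075
outer loop
vertex 1.784 -2.958 -4.453
vertex 1.896 -3.595 -4.2
vertex 1.576 -2.455 -3.087
endloop
endfacet
facet normal -0.977 -0.201 -0.075
outer loop
vertex 1.576 -2.455 -3.087
vertex 1.896 -3.595 -4.2
vertex 1.688 -3.092 -2.835
endloop
endfacet
facet normal -0.142 0.342 0.929
outer loop
vertex 1.576 -2.455 -3.087
vertex 1.688 -3.092 -2.835
vertex 2.336 -2.628 -2.907
endloop
endfacet
facet normal 0.140 -0.343 -0.929
outer loop
vertex 1.896 -3.595 -4.2
vertex 2.544 -3.132 -4.273
vertex 2.496 -3.883 -4.003
endloop
endfacet
facet normal -0.483 -0.843 0.237
outer loop
vertex 1.896 -3.595 -4.2
vertex 2.496 -3.883 -4.003
vertex 1.688 -3.092 -2.835
endloop
endfacet
facet normal -0.483 -0.843 0.237
outer loop
vertex 1.688 -3.092 -2.835
vertex 2.496 -3.883 -4.003
vertex 2.288 -3.38 -2.637
endloop
endfacet
facet normal -0.142 0.343 0.929
outer loop
vertex 1.688 -3.092 -2.835
vertex 2.288 -3.38 -2.637
vertex 2.336 -2.628 -2.907
endloop
endfacet
facet normal 0.143 -0.343 -0.928
outer loop
vertex 2.496 -3.883 -4.003
vertex 2.544 -3.132 -4.273
vertex 3.132 -3.605 -4.008
endloop
endfacet
facet normal 0.375 -0.850 0.370
outer loop
vertex 2.496 -3.883 -4.003
vertex 3.132 -3.605 -4.008
vertex 2.288 -3.38 -2.637
endloop
endfacet
facet normal 0.375 -0.850 0.370
outer loop
vertex 2.288 -3.38 -2.637
vertex 3.132 -3.605 -4.008
vertex 2.924 -3.102 -2.643
endloop
endfacet
facet normal -0.141 0.343 0.929
outer loop
vertex 2.288 -3.38 -2.637
vertex 2.924 -3.102 -2.643
vertex 2.336 -2.628 -2.907
endloop
endfacet
facet normal -0.043 0.180 -0.983
outer loop
vertex 1.407 3.962 -1.56
vertex 0.833 3.884 -1.549
vertex 1.055 4.412 -1.462
endloop
endfacet
facet normal 0.753 0.494 0.435
outer loop
vertex 1.407 3.962 -1.56
vertex 1.055 4.412 -1.462
vertex 0.887 3.656 -0.311
endloop
endfacet
facet normal -0.043 0.180 -0.983
outer loop
vertex 1.055 4.412 -1.462
vertex 0.833 3.884 -1.549
vertex 0.481 4.334 -1.451
endloop
endfacet
facet normal -0.104 0.838 0.535
outer loop
vertex 1.055 4.412 -1.462
vertex 0.481 4.334 -1.451
vertex 0.887 3.656 -0.311
endloop
endfacet
facet normal -0.043 0.180 -0.983
outer loop
vertex 0.481 4.334 -1.451
vertex 0.833 3.884 -1.549
vertex 0.258 3.806 -1.538
endloop
endfacet
facet normal -0.840 0.278 0.465
outer loop
vertex 0.481 4.334 -1.451
vertex 0.258 3.806 -1.538
vertex 0.887 3.656 -0.311
endloop
endfacet
facet normal -0.043 0.180 -0.983
outer loop
vertex 0.258 3.806 -1.538
vertex 0.833 3.884 -1.549
vertex 0.61 3.355 -1.636
endloop
endfacet
facet normal -0.722 -0.627 0.293
outer loop
vertex 0.258 3.806 -1.538
vertex 0.61 3.355 -1.636
vertex 0.887 3.656 -0.311
endloop
endfacet
facet normal -0.044 0.180 -0.983
outer loop
vertex 0.61 3.355 -1.636
vertex 0.833 3.884 -1.549
vertex 1.185 3.434 -1.647
endloop
endfacet
facet normal 0.137 -0.972 0.192
outer loop
vertex 0.61 3.355 -1.636
vertex 1.185 3.434 -1.647
vertex 0.887 3.656 -0.311
endloop
endfacet
facet normal -0.043 0.180 -0.983
outer loop
vertex 1.185 3.434 -1.647
vertex 0.833 3.884 -1.549
vertex 1.407 3.962 -1.56
endloop
endfacet
facet normal 0.873 -0.410 0.263
outer loop
vertex 1.185 3.434 -1.647
vertex 1.407 3.962 -1.56
vertex 0.887 3.656 -0.311
endloop
endfacet

endsolid


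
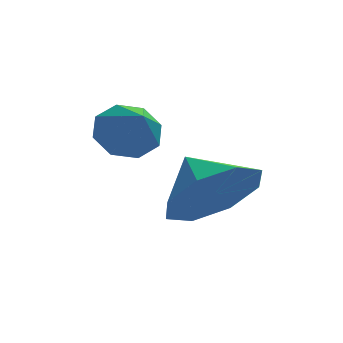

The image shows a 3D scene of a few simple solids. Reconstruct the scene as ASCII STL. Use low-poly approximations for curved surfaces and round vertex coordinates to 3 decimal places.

solid 
facet normal 0.408 -0.736 -0.540
outer loop
vertex 1.666 -3.631 -0.95
vertex 0.854 -4.137 -0.874
vertex 1.195 -3.491 -1.497
endloop
endfacet
facet normal 0.234 0.971 0.047
outer loop
vertex 1.666 -3.631 -0.95
vertex 1.195 -3.491 -1.497
vertex 0.426 -3.363 -0.306
endloop
endfacet
facet normal 0.407 -0.736 -0.541
outer loop
vertex 1.195 -3.491 -1.497
vertex 0.854 -4.137 -0.874
vertex 0.524 -3.729 -1.678
endloop
endfacet
facet normal -0.258 0.929 -0.266
outer loop
vertex 1.195 -3.491 -1.497
vertex 0.524 -3.729 -1.678
vertex 0.426 -3.363 -0.306
endloop
endfacet
facet normal 0.407 -0.736 -0.541
outer loop
vertex 0.524 -3.729 -1.678
vertex 0.854 -4.137 -0.874
vertex 0.046 -4.206 -1.388
endloop
endfacet
facet normal -0.753 0.621 -0.219
outer loop
vertex 0.524 -3.729 -1.678
vertex 0.046 -4.206 -1.388
vertex 0.426 -3.363 -0.306
endloop
endfacet
facet normal 0.407 -0.736 -0.541
outer loop
vertex 0.046 -4.206 -1.388
vertex 0.854 -4.137 -0.874
vertex 0.042 -4.642 -0.797
endloop
endfacet
facet normal -0.961 0.227 0.161
outer loop
vertex 0.046 -4.206 -1.388
vertex 0.042 -4.642 -0.797
vertex 0.426 -3.363 -0.306
endloop
endfacet
facet normal 0.407 -0.737 -0.540
outer loop
vertex 0.042 -4.642 -0.797
vertex 0.854 -4.137 -0.874
vertex 0.513 -4.782 -0.251
endloop
endfacet
facet normal -0.760 -0.021 0.650
outer loop
vertex 0.042 -4.642 -0.797
vertex 0.513 -4.782 -0.251
vertex 0.426 -3.363 -0.306
endloop
endfacet
facet normal 0.408 -0.737 -0.540
outer loop
vertex 0.513 -4.782 -0.251
vertex 0.854 -4.137 -0.874
vertex 1.184 -4.544 -0.069
endloop
endfacet
facet normal -0.269 0.021 0.963
outer loop
vertex 0.513 -4.782 -0.251
vertex 1.184 -4.544 -0.069
vertex 0.426 -3.363 -0.306
endloop
endfacet
facet normal 0.408 -0.737 -0.540
outer loop
vertex 1.184 -4.544 -0.069
vertex 0.854 -4.137 -0.874
vertex 1.662 -4.067 -0.359
endloop
endfacet
facet normal 0.227 0.330 0.916
outer loop
vertex 1.184 -4.544 -0.069
vertex 1.662 -4.067 -0.359
vertex 0.426 -3.363 -0.306
endloop
endfacet
facet normal 0.408 -0.736 -0.540
outer loop
vertex 1.662 -4.067 -0.359
vertex 0.854 -4.137 -0.874
vertex 1.666 -3.631 -0.95
endloop
endfacet
facet normal 0.435 0.723 0.536
outer loop
vertex 1.662 -4.067 -0.359
vertex 1.666 -3.631 -0.95
vertex 0.426 -3.363 -0.306
endloop
endfacet
facet normal -0.227 0.739 -0.635
outer loop
vertex 0.044 -2.462 -0.408
vertex -0.508 -2.352 -0.083
vertex 0.101 -2.13 -0.042
endloop
endfacet
facet normal 0.952 -0.286 0.111
outer loop
vertex 0.044 -2.462 -0.408
vertex 0.101 -2.13 -0.042
vertex -0.272 -3.128 0.583
endloop
endfacet
facet normal -0.227 0.739 -0.635
outer loop
vertex 0.101 -2.13 -0.042
vertex -0.508 -2.352 -0.083
vertex -0.198 -1.928 0.3
endloop
endfacet
facet normal 0.777 0.099 0.621
outer loop
vertex 0.101 -2.13 -0.042
vertex -0.198 -1.928 0.3
vertex -0.272 -3.128 0.583
endloop
endfacet
facet normal -0.226 0.739 -0.635
outer loop
vertex -0.198 -1.928 0.3
vertex -0.508 -2.352 -0.083
vertex -0.68 -1.974 0.418
endloop
endfacet
facet normal 0.213 0.212 0.954
outer loop
vertex -0.198 -1.928 0.3
vertex -0.68 -1.974 0.418
vertex -0.272 -3.128 0.583
endloop
endfacet
facet normal -0.226 0.739 -0.635
outer loop
vertex -0.68 -1.974 0.418
vertex -0.508 -2.352 -0.083
vertex -1.061 -2.242 0.242
endloop
endfacet
facet normal -0.411 -0.015 0.912
outer loop
vertex -0.68 -1.974 0.418
vertex -1.061 -2.242 0.242
vertex -0.272 -3.128 0.583
endloop
endfacet
facet normal -0.225 0.741 -0.633
outer loop
vertex -1.061 -2.242 0.242
vertex -0.508 -2.352 -0.083
vertex -1.118 -2.573 -0.125
endloop
endfacet
facet normal -0.728 -0.449 0.518
outer loop
vertex -1.061 -2.242 0.242
vertex -1.118 -2.573 -0.125
vertex -0.272 -3.128 0.583
endloop
endfacet
facet normal -0.224 0.740 -0.634
outer loop
vertex -1.118 -2.573 -0.125
vertex -0.508 -2.352 -0.083
vertex -0.818 -2.775 -0.467
endloop
endfacet
facet normal -0.553 -0.833 0.007
outer loop
vertex -1.118 -2.573 -0.125
vertex -0.818 -2.775 -0.467
vertex -0.272 -3.128 0.583
endloop
endfacet
facet normal -0.225 0.740 -0.634
outer loop
vertex -0.818 -2.775 -0.467
vertex -0.508 -2.352 -0.083
vertex -0.337 -2.729 -0.584
endloop
endfacet
facet normal 0.012 -0.946 -0.324
outer loop
vertex -0.818 -2.775 -0.467
vertex -0.337 -2.729 -0.584
vertex -0.272 -3.128 0.583
endloop
endfacet
facet normal -0.226 0.740 -0.634
outer loop
vertex -0.337 -2.729 -0.584
vertex -0.508 -2.352 -0.083
vertex 0.044 -2.462 -0.408
endloop
endfacet
facet normal 0.634 -0.720 -0.281
outer loop
vertex -0.337 -2.729 -0.584
vertex 0.044 -2.462 -0.408
vertex -0.272 -3.128 0.583
endloop
endfacet

endsolid


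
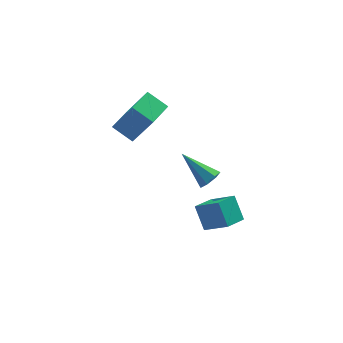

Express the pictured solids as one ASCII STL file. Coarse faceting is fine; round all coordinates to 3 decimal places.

solid 
facet normal -0.620 -0.784 0.013
outer loop
vertex -2.875 -0.656 4.369
vertex -3.665 -0.022 4.955
vertex -3.69 -0.041 2.603
endloop
endfacet
facet normal 0.676 -0.542 -0.500
outer loop
vertex -2.835 1.042 2.585
vertex -2.875 -0.656 4.369
vertex -3.69 -0.041 2.603
endloop
endfacet
facet normal -0.620 -0.784 0.013
outer loop
vertex -3.69 -0.041 2.603
vertex -3.665 -0.022 4.955
vertex -4.48 0.593 3.189
endloop
endfacet
facet normal -0.400 0.301 -0.865
outer loop
vertex -4.48 0.593 3.189
vertex -2.835 1.042 2.585
vertex -3.69 -0.041 2.603
endloop
endfacet
facet normal 0.400 -0.301 0.865
outer loop
vertex -2.875 -0.656 4.369
vertex -2.81 1.061 4.937
vertex -3.665 -0.022 4.955
endloop
endfacet
facet normal 0.676 -0.542 -0.500
outer loop
vertex -2.02 0.427 4.351
vertex -2.875 -0.656 4.369
vertex -2.835 1.042 2.585
endloop
endfacet
facet normal 0.400 -0.301 0.865
outer loop
vertex -2.02 0.427 4.351
vertex -2.81 1.061 4.937
vertex -2.875 -0.656 4.369
endloop
endfacet
facet normal -0.676 0.542 0.500
outer loop
vertex -3.665 -0.022 4.955
vertex -2.81 1.061 4.937
vertex -4.48 0.593 3.189
endloop
endfacet
facet normal -0.400 0.301 -0.865
outer loop
vertex -3.625 1.676 3.171
vertex -2.835 1.042 2.585
vertex -4.48 0.593 3.189
endloop
endfacet
facet normal -0.676 0.542 0.500
outer loop
vertex -4.48 0.593 3.189
vertex -2.81 1.061 4.937
vertex -3.625 1.676 3.171
endloop
endfacet
facet normal 0.620 0.784 -0.013
outer loop
vertex -3.625 1.676 3.171
vertex -2.02 0.427 4.351
vertex -2.835 1.042 2.585
endloop
endfacet
facet normal 0.620 0.784 -0.013
outer loop
vertex -2.81 1.061 4.937
vertex -2.02 0.427 4.351
vertex -3.625 1.676 3.171
endloop
endfacet
facet normal 0.581 -0.524 -0.623
outer loop
vertex 0.442 1.503 -1.911
vertex 0.028 1.028 -1.898
vertex 0.049 1.519 -2.291
endloop
endfacet
facet normal 0.201 0.965 -0.168
outer loop
vertex 0.442 1.503 -1.911
vertex 0.049 1.519 -2.291
vertex -1.088 2.032 -0.702
endloop
endfacet
facet normal 0.581 -0.524 -0.623
outer loop
vertex 0.049 1.519 -2.291
vertex 0.028 1.028 -1.898
vertex -0.359 1.166 -2.375
endloop
endfacet
facet normal -0.474 0.681 -0.559
outer loop
vertex 0.049 1.519 -2.291
vertex -0.359 1.166 -2.375
vertex -1.088 2.032 -0.702
endloop
endfacet
facet normal 0.582 -0.523 -0.623
outer loop
vertex -0.359 1.166 -2.375
vertex 0.028 1.028 -1.898
vertex -0.476 0.708 -2.1
endloop
endfacet
facet normal -0.918 -0.004 -0.398
outer loop
vertex -0.359 1.166 -2.375
vertex -0.476 0.708 -2.1
vertex -1.088 2.032 -0.702
endloop
endfacet
facet normal 0.582 -0.523 -0.623
outer loop
vertex -0.476 0.708 -2.1
vertex 0.028 1.028 -1.898
vertex -0.213 0.491 -1.672
endloop
endfacet
facet normal -0.794 -0.575 0.197
outer loop
vertex -0.476 0.708 -2.1
vertex -0.213 0.491 -1.672
vertex -1.088 2.032 -0.702
endloop
endfacet
facet normal 0.581 -0.523 -0.623
outer loop
vertex -0.213 0.491 -1.672
vertex 0.028 1.028 -1.898
vertex 0.232 0.679 -1.415
endloop
endfacet
facet normal -0.195 -0.599 0.776
outer loop
vertex -0.213 0.491 -1.672
vertex 0.232 0.679 -1.415
vertex -1.088 2.032 -0.702
endloop
endfacet
facet normal 0.581 -0.523 -0.623
outer loop
vertex 0.232 0.679 -1.415
vertex 0.028 1.028 -1.898
vertex 0.523 1.129 -1.521
endloop
endfacet
facet normal 0.425 -0.062 0.903
outer loop
vertex 0.232 0.679 -1.415
vertex 0.523 1.129 -1.521
vertex -1.088 2.032 -0.702
endloop
endfacet
facet normal 0.581 -0.524 -0.623
outer loop
vertex 0.523 1.129 -1.521
vertex 0.028 1.028 -1.898
vertex 0.442 1.503 -1.911
endloop
endfacet
facet normal 0.602 0.635 0.484
outer loop
vertex 0.523 1.129 -1.521
vertex 0.442 1.503 -1.911
vertex -1.088 2.032 -0.702
endloop
endfacet
facet normal -0.756 -0.591 0.280
outer loop
vertex -0.245 -3.898 -0.427
vertex -0.499 -3.11 0.549
vertex -1.124 -3.163 -1.249
endloop
endfacet
facet normal 0.198 -0.616 -0.762
outer loop
vertex -0.261 -2.49 -1.569
vertex -0.245 -3.898 -0.427
vertex -1.124 -3.163 -1.249
endloop
endfacet
facet normal -0.756 -0.591 0.280
outer loop
vertex -1.124 -3.163 -1.249
vertex -0.499 -3.11 0.549
vertex -1.378 -2.375 -0.273
endloop
endfacet
facet normal -0.623 0.521 -0.583
outer loop
vertex -1.378 -2.375 -0.273
vertex -0.261 -2.49 -1.569
vertex -1.124 -3.163 -1.249
endloop
endfacet
facet normal 0.623 -0.521 0.583
outer loop
vertex -0.245 -3.898 -0.427
vertex 0.364 -2.437 0.229
vertex -0.499 -3.11 0.549
endloop
endfacet
facet normal 0.198 -0.616 -0.762
outer loop
vertex 0.618 -3.225 -0.747
vertex -0.245 -3.898 -0.427
vertex -0.261 -2.49 -1.569
endloop
endfacet
facet normal 0.623 -0.521 0.583
outer loop
vertex 0.618 -3.225 -0.747
vertex 0.364 -2.437 0.229
vertex -0.245 -3.898 -0.427
endloop
endfacet
facet normal -0.198 0.616 0.762
outer loop
vertex -0.499 -3.11 0.549
vertex 0.364 -2.437 0.229
vertex -1.378 -2.375 -0.273
endloop
endfacet
facet normal -0.623 0.521 -0.583
outer loop
vertex -0.515 -1.702 -0.593
vertex -0.261 -2.49 -1.569
vertex -1.378 -2.375 -0.273
endloop
endfacet
facet normal -0.198 0.616 0.762
outer loop
vertex -1.378 -2.375 -0.273
vertex 0.364 -2.437 0.229
vertex -0.515 -1.702 -0.593
endloop
endfacet
facet normal 0.756 0.591 -0.280
outer loop
vertex -0.515 -1.702 -0.593
vertex 0.618 -3.225 -0.747
vertex -0.261 -2.49 -1.569
endloop
endfacet
facet normal 0.756 0.591 -0.280
outer loop
vertex 0.364 -2.437 0.229
vertex 0.618 -3.225 -0.747
vertex -0.515 -1.702 -0.593
endloop
endfacet

endsolid


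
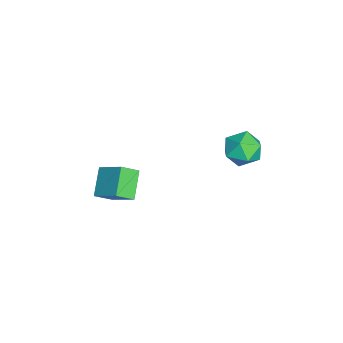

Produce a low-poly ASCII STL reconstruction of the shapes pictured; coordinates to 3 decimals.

solid 
facet normal -0.478 -0.669 -0.569
outer loop
vertex -0.053 -2.729 -2.555
vertex -1.25 -2.608 -1.693
vertex -0.399 -1.983 -3.141
endloop
endfacet
facet normal 0.809 -0.082 -0.582
outer loop
vertex 0.35 -0.932 -2.247
vertex -0.053 -2.729 -2.555
vertex -0.399 -1.983 -3.141
endloop
endfacet
facet normal -0.477 -0.669 -0.569
outer loop
vertex -0.399 -1.983 -3.141
vertex -1.25 -2.608 -1.693
vertex -1.597 -1.862 -2.279
endloop
endfacet
facet normal -0.343 0.738 -0.581
outer loop
vertex -1.597 -1.862 -2.279
vertex 0.35 -0.932 -2.247
vertex -0.399 -1.983 -3.141
endloop
endfacet
facet normal 0.343 -0.738 0.580
outer loop
vertex -0.053 -2.729 -2.555
vertex -0.501 -1.557 -0.799
vertex -1.25 -2.608 -1.693
endloop
endfacet
facet normal 0.809 -0.081 -0.583
outer loop
vertex 0.697 -1.678 -1.661
vertex -0.053 -2.729 -2.555
vertex 0.35 -0.932 -2.247
endloop
endfacet
facet normal 0.343 -0.739 0.580
outer loop
vertex 0.697 -1.678 -1.661
vertex -0.501 -1.557 -0.799
vertex -0.053 -2.729 -2.555
endloop
endfacet
facet normal -0.809 0.081 0.582
outer loop
vertex -1.25 -2.608 -1.693
vertex -0.501 -1.557 -0.799
vertex -1.597 -1.862 -2.279
endloop
endfacet
facet normal -0.343 0.739 -0.580
outer loop
vertex -0.847 -0.811 -1.385
vertex 0.35 -0.932 -2.247
vertex -1.597 -1.862 -2.279
endloop
endfacet
facet normal -0.809 0.082 0.582
outer loop
vertex -1.597 -1.862 -2.279
vertex -0.501 -1.557 -0.799
vertex -0.847 -0.811 -1.385
endloop
endfacet
facet normal 0.478 0.669 0.569
outer loop
vertex -0.847 -0.811 -1.385
vertex 0.697 -1.678 -1.661
vertex 0.35 -0.932 -2.247
endloop
endfacet
facet normal 0.477 0.669 0.570
outer loop
vertex -0.501 -1.557 -0.799
vertex 0.697 -1.678 -1.661
vertex -0.847 -0.811 -1.385
endloop
endfacet
facet normal -0.415 0.720 0.557
outer loop
vertex 0.106 4.347 2.092
vertex 0.228 3.818 2.867
vertex 0.905 4.42 2.594
endloop
endfacet
facet normal -0.083 0.996 -0.013
outer loop
vertex 0.106 4.347 2.092
vertex 0.905 4.42 2.594
vertex 0.94 4.411 1.649
endloop
endfacet
facet normal -0.372 0.710 -0.598
outer loop
vertex 0.106 4.347 2.092
vertex 0.94 4.411 1.649
vertex 0.284 3.805 1.337
endloop
endfacet
facet normal -0.884 0.255 -0.392
outer loop
vertex 0.106 4.347 2.092
vertex 0.284 3.805 1.337
vertex -0.156 3.438 2.091
endloop
endfacet
facet normal -0.910 0.262 0.322
outer loop
vertex 0.106 4.347 2.092
vertex -0.156 3.438 2.091
vertex 0.228 3.818 2.867
endloop
endfacet
facet normal 0.602 0.798 0.015
outer loop
vertex 0.94 4.411 1.649
vertex 0.905 4.42 2.594
vertex 1.576 3.922 2.149
endloop
endfacet
facet normal 0.065 0.351 0.934
outer loop
vertex 0.905 4.42 2.594
vertex 0.228 3.818 2.867
vertex 1.136 3.555 2.903
endloop
endfacet
facet normal -0.735 -0.389 0.555
outer loop
vertex 0.228 3.818 2.867
vertex -0.156 3.438 2.091
vertex 0.48 2.949 2.591
endloop
endfacet
facet normal -0.694 -0.399 -0.599
outer loop
vertex -0.156 3.438 2.091
vertex 0.284 3.805 1.337
vertex 0.515 2.94 1.646
endloop
endfacet
facet normal 0.134 0.335 -0.933
outer loop
vertex 0.284 3.805 1.337
vertex 0.94 4.411 1.649
vertex 1.192 3.542 1.373
endloop
endfacet
facet normal 0.884 -0.255 0.392
outer loop
vertex 1.314 3.013 2.148
vertex 1.576 3.922 2.149
vertex 1.136 3.555 2.903
endloop
endfacet
facet normal 0.372 -0.710 0.598
outer loop
vertex 1.314 3.013 2.148
vertex 1.136 3.555 2.903
vertex 0.48 2.949 2.591
endloop
endfacet
facet normal 0.083 -0.996 0.013
outer loop
vertex 1.314 3.013 2.148
vertex 0.48 2.949 2.591
vertex 0.515 2.94 1.646
endloop
endfacet
facet normal 0.415 -0.720 -0.557
outer loop
vertex 1.314 3.013 2.148
vertex 0.515 2.94 1.646
vertex 1.192 3.542 1.373
endloop
endfacet
facet normal 0.910 -0.262 -0.322
outer loop
vertex 1.314 3.013 2.148
vertex 1.192 3.542 1.373
vertex 1.576 3.922 2.149
endloop
endfacet
facet normal 0.694 0.399 0.599
outer loop
vertex 1.136 3.555 2.903
vertex 1.576 3.922 2.149
vertex 0.905 4.42 2.594
endloop
endfacet
facet normal -0.134 -0.335 0.933
outer loop
vertex 0.48 2.949 2.591
vertex 1.136 3.555 2.903
vertex 0.228 3.818 2.867
endloop
endfacet
facet normal -0.602 -0.798 -0.015
outer loop
vertex 0.515 2.94 1.646
vertex 0.48 2.949 2.591
vertex -0.156 3.438 2.091
endloop
endfacet
facet normal -0.065 -0.351 -0.934
outer loop
vertex 1.192 3.542 1.373
vertex 0.515 2.94 1.646
vertex 0.284 3.805 1.337
endloop
endfacet
facet normal 0.735 0.389 -0.555
outer loop
vertex 1.576 3.922 2.149
vertex 1.192 3.542 1.373
vertex 0.94 4.411 1.649
endloop
endfacet

endsolid


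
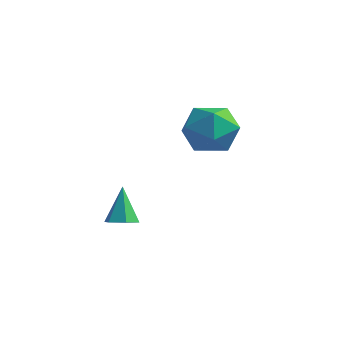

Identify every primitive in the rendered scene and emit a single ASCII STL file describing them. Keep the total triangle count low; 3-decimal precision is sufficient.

solid 
facet normal 0.269 -0.326 -0.906
outer loop
vertex -1.069 -1.182 -4.058
vertex -1.502 -0.908 -4.285
vertex -1.007 -0.652 -4.23
endloop
endfacet
facet normal 0.816 0.090 0.570
outer loop
vertex -1.069 -1.182 -4.058
vertex -1.007 -0.652 -4.23
vertex -1.878 -0.452 -3.015
endloop
endfacet
facet normal 0.268 -0.324 -0.907
outer loop
vertex -1.007 -0.652 -4.23
vertex -1.502 -0.908 -4.285
vertex -1.44 -0.378 -4.456
endloop
endfacet
facet normal 0.456 0.871 0.183
outer loop
vertex -1.007 -0.652 -4.23
vertex -1.44 -0.378 -4.456
vertex -1.878 -0.452 -3.015
endloop
endfacet
facet normal 0.268 -0.324 -0.907
outer loop
vertex -1.44 -0.378 -4.456
vertex -1.502 -0.908 -4.285
vertex -1.935 -0.634 -4.511
endloop
endfacet
facet normal -0.449 0.889 -0.091
outer loop
vertex -1.44 -0.378 -4.456
vertex -1.935 -0.634 -4.511
vertex -1.878 -0.452 -3.015
endloop
endfacet
facet normal 0.267 -0.327 -0.907
outer loop
vertex -1.935 -0.634 -4.511
vertex -1.502 -0.908 -4.285
vertex -1.998 -1.163 -4.339
endloop
endfacet
facet normal -0.992 0.125 0.023
outer loop
vertex -1.935 -0.634 -4.511
vertex -1.998 -1.163 -4.339
vertex -1.878 -0.452 -3.015
endloop
endfacet
facet normal 0.267 -0.327 -0.907
outer loop
vertex -1.998 -1.163 -4.339
vertex -1.502 -0.908 -4.285
vertex -1.565 -1.437 -4.113
endloop
endfacet
facet normal -0.631 -0.658 0.411
outer loop
vertex -1.998 -1.163 -4.339
vertex -1.565 -1.437 -4.113
vertex -1.878 -0.452 -3.015
endloop
endfacet
facet normal 0.268 -0.327 -0.906
outer loop
vertex -1.565 -1.437 -4.113
vertex -1.502 -0.908 -4.285
vertex -1.069 -1.182 -4.058
endloop
endfacet
facet normal 0.272 -0.677 0.684
outer loop
vertex -1.565 -1.437 -4.113
vertex -1.069 -1.182 -4.058
vertex -1.878 -0.452 -3.015
endloop
endfacet
facet normal -0.161 0.969 0.186
outer loop
vertex -0.848 3.817 -1.688
vertex -1.85 3.585 -1.349
vertex -1.027 3.587 -0.645
endloop
endfacet
facet normal 0.529 0.805 0.268
outer loop
vertex -0.848 3.817 -1.688
vertex -1.027 3.587 -0.645
vertex -0.157 3.183 -1.147
endloop
endfacet
facet normal 0.767 0.539 -0.349
outer loop
vertex -0.848 3.817 -1.688
vertex -0.157 3.183 -1.147
vertex -0.442 2.932 -2.162
endloop
endfacet
facet normal 0.224 0.538 -0.813
outer loop
vertex -0.848 3.817 -1.688
vertex -0.442 2.932 -2.162
vertex -1.489 3.18 -2.286
endloop
endfacet
facet normal -0.349 0.804 -0.482
outer loop
vertex -0.848 3.817 -1.688
vertex -1.489 3.18 -2.286
vertex -1.85 3.585 -1.349
endloop
endfacet
facet normal 0.576 0.293 0.763
outer loop
vertex -0.157 3.183 -1.147
vertex -1.027 3.587 -0.645
vertex -0.731 2.56 -0.474
endloop
endfacet
facet normal -0.540 0.559 0.630
outer loop
vertex -1.027 3.587 -0.645
vertex -1.85 3.585 -1.349
vertex -1.778 2.808 -0.598
endloop
endfacet
facet normal -0.844 0.291 -0.451
outer loop
vertex -1.85 3.585 -1.349
vertex -1.489 3.18 -2.286
vertex -2.063 2.557 -1.613
endloop
endfacet
facet normal 0.084 -0.140 -0.987
outer loop
vertex -1.489 3.18 -2.286
vertex -0.442 2.932 -2.162
vertex -1.193 2.153 -2.115
endloop
endfacet
facet normal 0.962 -0.139 -0.236
outer loop
vertex -0.442 2.932 -2.162
vertex -0.157 3.183 -1.147
vertex -0.37 2.155 -1.411
endloop
endfacet
facet normal -0.224 -0.538 0.813
outer loop
vertex -1.372 1.923 -1.072
vertex -0.731 2.56 -0.474
vertex -1.778 2.808 -0.598
endloop
endfacet
facet normal -0.767 -0.539 0.349
outer loop
vertex -1.372 1.923 -1.072
vertex -1.778 2.808 -0.598
vertex -2.063 2.557 -1.613
endloop
endfacet
facet normal -0.529 -0.805 -0.268
outer loop
vertex -1.372 1.923 -1.072
vertex -2.063 2.557 -1.613
vertex -1.193 2.153 -2.115
endloop
endfacet
facet normal 0.161 -0.969 -0.186
outer loop
vertex -1.372 1.923 -1.072
vertex -1.193 2.153 -2.115
vertex -0.37 2.155 -1.411
endloop
endfacet
facet normal 0.349 -0.804 0.482
outer loop
vertex -1.372 1.923 -1.072
vertex -0.37 2.155 -1.411
vertex -0.731 2.56 -0.474
endloop
endfacet
facet normal -0.084 0.140 0.987
outer loop
vertex -1.778 2.808 -0.598
vertex -0.731 2.56 -0.474
vertex -1.027 3.587 -0.645
endloop
endfacet
facet normal -0.962 0.139 0.236
outer loop
vertex -2.063 2.557 -1.613
vertex -1.778 2.808 -0.598
vertex -1.85 3.585 -1.349
endloop
endfacet
facet normal -0.576 -0.293 -0.763
outer loop
vertex -1.193 2.153 -2.115
vertex -2.063 2.557 -1.613
vertex -1.489 3.18 -2.286
endloop
endfacet
facet normal 0.540 -0.559 -0.630
outer loop
vertex -0.37 2.155 -1.411
vertex -1.193 2.153 -2.115
vertex -0.442 2.932 -2.162
endloop
endfacet
facet normal 0.844 -0.291 0.451
outer loop
vertex -0.731 2.56 -0.474
vertex -0.37 2.155 -1.411
vertex -0.157 3.183 -1.147
endloop
endfacet

endsolid


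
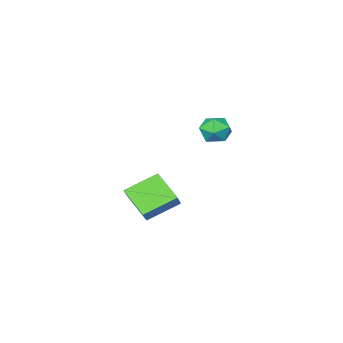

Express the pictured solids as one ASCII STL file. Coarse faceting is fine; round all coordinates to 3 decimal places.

solid 
facet normal -0.862 0.256 0.438
outer loop
vertex -3.451 -0.242 -1.829
vertex -2.939 0.219 -1.091
vertex -3.472 1.164 -2.692
endloop
endfacet
facet normal -0.507 -0.456 -0.731
outer loop
vertex -1.981 0.721 -3.449
vertex -3.451 -0.242 -1.829
vertex -3.472 1.164 -2.692
endloop
endfacet
facet normal -0.862 0.256 0.438
outer loop
vertex -3.472 1.164 -2.692
vertex -2.939 0.219 -1.091
vertex -2.96 1.625 -1.954
endloop
endfacet
facet normal -0.013 0.852 -0.523
outer loop
vertex -2.96 1.625 -1.954
vertex -1.981 0.721 -3.449
vertex -3.472 1.164 -2.692
endloop
endfacet
facet normal 0.013 -0.852 0.523
outer loop
vertex -3.451 -0.242 -1.829
vertex -1.448 -0.224 -1.848
vertex -2.939 0.219 -1.091
endloop
endfacet
facet normal -0.507 -0.456 -0.731
outer loop
vertex -1.96 -0.685 -2.586
vertex -3.451 -0.242 -1.829
vertex -1.981 0.721 -3.449
endloop
endfacet
facet normal 0.013 -0.852 0.523
outer loop
vertex -1.96 -0.685 -2.586
vertex -1.448 -0.224 -1.848
vertex -3.451 -0.242 -1.829
endloop
endfacet
facet normal 0.507 0.456 0.731
outer loop
vertex -2.939 0.219 -1.091
vertex -1.448 -0.224 -1.848
vertex -2.96 1.625 -1.954
endloop
endfacet
facet normal -0.013 0.852 -0.523
outer loop
vertex -1.469 1.182 -2.711
vertex -1.981 0.721 -3.449
vertex -2.96 1.625 -1.954
endloop
endfacet
facet normal 0.507 0.456 0.731
outer loop
vertex -2.96 1.625 -1.954
vertex -1.448 -0.224 -1.848
vertex -1.469 1.182 -2.711
endloop
endfacet
facet normal 0.862 -0.256 -0.438
outer loop
vertex -1.469 1.182 -2.711
vertex -1.96 -0.685 -2.586
vertex -1.981 0.721 -3.449
endloop
endfacet
facet normal 0.862 -0.256 -0.438
outer loop
vertex -1.448 -0.224 -1.848
vertex -1.96 -0.685 -2.586
vertex -1.469 1.182 -2.711
endloop
endfacet
facet normal -0.972 -0.229 0.059
outer loop
vertex -4.042 3.927 2.679
vertex -3.861 3.172 2.723
vertex -3.922 3.596 3.372
endloop
endfacet
facet normal -0.843 0.413 0.343
outer loop
vertex -4.042 3.927 2.679
vertex -3.922 3.596 3.372
vertex -3.635 4.304 3.225
endloop
endfacet
facet normal -0.547 0.822 -0.159
outer loop
vertex -4.042 3.927 2.679
vertex -3.635 4.304 3.225
vertex -3.398 4.318 2.484
endloop
endfacet
facet normal -0.491 0.432 -0.756
outer loop
vertex -4.042 3.927 2.679
vertex -3.398 4.318 2.484
vertex -3.537 3.618 2.174
endloop
endfacet
facet normal -0.753 -0.217 -0.621
outer loop
vertex -4.042 3.927 2.679
vertex -3.537 3.618 2.174
vertex -3.861 3.172 2.723
endloop
endfacet
facet normal -0.368 0.330 0.869
outer loop
vertex -3.635 4.304 3.225
vertex -3.922 3.596 3.372
vertex -3.203 3.782 3.606
endloop
endfacet
facet normal -0.575 -0.709 0.409
outer loop
vertex -3.922 3.596 3.372
vertex -3.861 3.172 2.723
vertex -3.342 3.082 3.296
endloop
endfacet
facet normal -0.223 -0.688 -0.690
outer loop
vertex -3.861 3.172 2.723
vertex -3.537 3.618 2.174
vertex -3.105 3.096 2.555
endloop
endfacet
facet normal 0.202 0.363 -0.910
outer loop
vertex -3.537 3.618 2.174
vertex -3.398 4.318 2.484
vertex -2.818 3.804 2.408
endloop
endfacet
facet normal 0.112 0.992 0.055
outer loop
vertex -3.398 4.318 2.484
vertex -3.635 4.304 3.225
vertex -2.879 4.228 3.057
endloop
endfacet
facet normal 0.491 -0.432 0.756
outer loop
vertex -2.698 3.473 3.101
vertex -3.203 3.782 3.606
vertex -3.342 3.082 3.296
endloop
endfacet
facet normal 0.547 -0.822 0.159
outer loop
vertex -2.698 3.473 3.101
vertex -3.342 3.082 3.296
vertex -3.105 3.096 2.555
endloop
endfacet
facet normal 0.843 -0.413 -0.343
outer loop
vertex -2.698 3.473 3.101
vertex -3.105 3.096 2.555
vertex -2.818 3.804 2.408
endloop
endfacet
facet normal 0.972 0.229 -0.059
outer loop
vertex -2.698 3.473 3.101
vertex -2.818 3.804 2.408
vertex -2.879 4.228 3.057
endloop
endfacet
facet normal 0.753 0.217 0.621
outer loop
vertex -2.698 3.473 3.101
vertex -2.879 4.228 3.057
vertex -3.203 3.782 3.606
endloop
endfacet
facet normal -0.202 -0.363 0.910
outer loop
vertex -3.342 3.082 3.296
vertex -3.203 3.782 3.606
vertex -3.922 3.596 3.372
endloop
endfacet
facet normal -0.112 -0.992 -0.055
outer loop
vertex -3.105 3.096 2.555
vertex -3.342 3.082 3.296
vertex -3.861 3.172 2.723
endloop
endfacet
facet normal 0.368 -0.330 -0.869
outer loop
vertex -2.818 3.804 2.408
vertex -3.105 3.096 2.555
vertex -3.537 3.618 2.174
endloop
endfacet
facet normal 0.575 0.709 -0.409
outer loop
vertex -2.879 4.228 3.057
vertex -2.818 3.804 2.408
vertex -3.398 4.318 2.484
endloop
endfacet
facet normal 0.223 0.688 0.690
outer loop
vertex -3.203 3.782 3.606
vertex -2.879 4.228 3.057
vertex -3.635 4.304 3.225
endloop
endfacet

endsolid


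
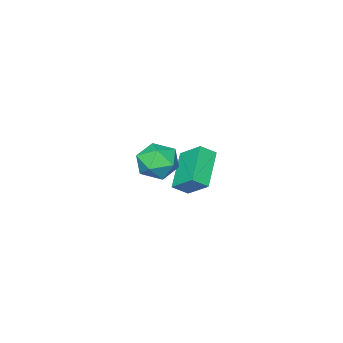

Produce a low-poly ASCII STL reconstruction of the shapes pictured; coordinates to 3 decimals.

solid 
facet normal -0.707 -0.476 0.523
outer loop
vertex -2.702 -1.2 -3.077
vertex -2.788 -0.073 -2.169
vertex -3.315 -0.842 -3.58
endloop
endfacet
facet normal 0.060 -0.778 -0.626
outer loop
vertex -1.892 0.113 -4.631
vertex -2.702 -1.2 -3.077
vertex -3.315 -0.842 -3.58
endloop
endfacet
facet normal -0.708 -0.475 0.523
outer loop
vertex -3.315 -0.842 -3.58
vertex -2.788 -0.073 -2.169
vertex -3.401 0.286 -2.672
endloop
endfacet
facet normal -0.704 0.412 -0.579
outer loop
vertex -3.401 0.286 -2.672
vertex -1.892 0.113 -4.631
vertex -3.315 -0.842 -3.58
endloop
endfacet
facet normal 0.704 -0.412 0.578
outer loop
vertex -2.702 -1.2 -3.077
vertex -1.365 0.882 -3.22
vertex -2.788 -0.073 -2.169
endloop
endfacet
facet normal 0.059 -0.777 -0.626
outer loop
vertex -1.279 -0.246 -4.128
vertex -2.702 -1.2 -3.077
vertex -1.892 0.113 -4.631
endloop
endfacet
facet normal 0.704 -0.412 0.579
outer loop
vertex -1.279 -0.246 -4.128
vertex -1.365 0.882 -3.22
vertex -2.702 -1.2 -3.077
endloop
endfacet
facet normal -0.059 0.777 0.626
outer loop
vertex -2.788 -0.073 -2.169
vertex -1.365 0.882 -3.22
vertex -3.401 0.286 -2.672
endloop
endfacet
facet normal -0.704 0.412 -0.579
outer loop
vertex -1.978 1.24 -3.723
vertex -1.892 0.113 -4.631
vertex -3.401 0.286 -2.672
endloop
endfacet
facet normal -0.059 0.778 0.626
outer loop
vertex -3.401 0.286 -2.672
vertex -1.365 0.882 -3.22
vertex -1.978 1.24 -3.723
endloop
endfacet
facet normal 0.708 0.475 -0.523
outer loop
vertex -1.978 1.24 -3.723
vertex -1.279 -0.246 -4.128
vertex -1.892 0.113 -4.631
endloop
endfacet
facet normal 0.707 0.475 -0.523
outer loop
vertex -1.365 0.882 -3.22
vertex -1.279 -0.246 -4.128
vertex -1.978 1.24 -3.723
endloop
endfacet
facet normal -0.603 0.781 0.162
outer loop
vertex 1.924 3.489 0.165
vertex 1.923 3.294 1.102
vertex 2.585 3.881 0.735
endloop
endfacet
facet normal -0.184 0.896 -0.403
outer loop
vertex 1.924 3.489 0.165
vertex 2.585 3.881 0.735
vertex 2.834 3.545 -0.125
endloop
endfacet
facet normal -0.302 0.376 -0.876
outer loop
vertex 1.924 3.489 0.165
vertex 2.834 3.545 -0.125
vertex 2.327 2.75 -0.291
endloop
endfacet
facet normal -0.796 -0.062 -0.603
outer loop
vertex 1.924 3.489 0.165
vertex 2.327 2.75 -0.291
vertex 1.764 2.596 0.468
endloop
endfacet
facet normal -0.981 0.189 0.038
outer loop
vertex 1.924 3.489 0.165
vertex 1.764 2.596 0.468
vertex 1.923 3.294 1.102
endloop
endfacet
facet normal 0.496 0.848 -0.188
outer loop
vertex 2.834 3.545 -0.125
vertex 2.585 3.881 0.735
vertex 3.396 3.384 0.632
endloop
endfacet
facet normal -0.184 0.662 0.727
outer loop
vertex 2.585 3.881 0.735
vertex 1.923 3.294 1.102
vertex 2.833 3.23 1.391
endloop
endfacet
facet normal -0.796 -0.298 0.527
outer loop
vertex 1.923 3.294 1.102
vertex 1.764 2.596 0.468
vertex 2.326 2.435 1.225
endloop
endfacet
facet normal -0.496 -0.703 -0.510
outer loop
vertex 1.764 2.596 0.468
vertex 2.327 2.75 -0.291
vertex 2.575 2.099 0.365
endloop
endfacet
facet normal 0.303 0.006 -0.953
outer loop
vertex 2.327 2.75 -0.291
vertex 2.834 3.545 -0.125
vertex 3.237 2.686 -0.002
endloop
endfacet
facet normal 0.796 0.062 0.603
outer loop
vertex 3.236 2.491 0.935
vertex 3.396 3.384 0.632
vertex 2.833 3.23 1.391
endloop
endfacet
facet normal 0.302 -0.376 0.876
outer loop
vertex 3.236 2.491 0.935
vertex 2.833 3.23 1.391
vertex 2.326 2.435 1.225
endloop
endfacet
facet normal 0.184 -0.896 0.403
outer loop
vertex 3.236 2.491 0.935
vertex 2.326 2.435 1.225
vertex 2.575 2.099 0.365
endloop
endfacet
facet normal 0.603 -0.781 -0.162
outer loop
vertex 3.236 2.491 0.935
vertex 2.575 2.099 0.365
vertex 3.237 2.686 -0.002
endloop
endfacet
facet normal 0.981 -0.189 -0.038
outer loop
vertex 3.236 2.491 0.935
vertex 3.237 2.686 -0.002
vertex 3.396 3.384 0.632
endloop
endfacet
facet normal 0.496 0.703 0.510
outer loop
vertex 2.833 3.23 1.391
vertex 3.396 3.384 0.632
vertex 2.585 3.881 0.735
endloop
endfacet
facet normal -0.303 -0.006 0.953
outer loop
vertex 2.326 2.435 1.225
vertex 2.833 3.23 1.391
vertex 1.923 3.294 1.102
endloop
endfacet
facet normal -0.496 -0.848 0.188
outer loop
vertex 2.575 2.099 0.365
vertex 2.326 2.435 1.225
vertex 1.764 2.596 0.468
endloop
endfacet
facet normal 0.184 -0.662 -0.727
outer loop
vertex 3.237 2.686 -0.002
vertex 2.575 2.099 0.365
vertex 2.327 2.75 -0.291
endloop
endfacet
facet normal 0.796 0.298 -0.527
outer loop
vertex 3.396 3.384 0.632
vertex 3.237 2.686 -0.002
vertex 2.834 3.545 -0.125
endloop
endfacet

endsolid


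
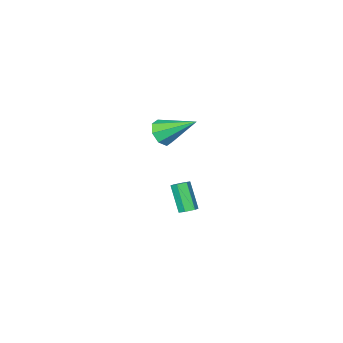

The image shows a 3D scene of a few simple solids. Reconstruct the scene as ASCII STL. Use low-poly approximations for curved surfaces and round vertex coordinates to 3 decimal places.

solid 
facet normal 0.427 -0.714 -0.556
outer loop
vertex 5.012 2.579 2.368
vertex 4.377 2.049 2.561
vertex 4.52 2.615 1.944
endloop
endfacet
facet normal 0.323 0.898 -0.298
outer loop
vertex 5.012 2.579 2.368
vertex 4.52 2.615 1.944
vertex 3.443 3.611 3.779
endloop
endfacet
facet normal 0.426 -0.714 -0.556
outer loop
vertex 4.52 2.615 1.944
vertex 4.377 2.049 2.561
vertex 3.944 2.32 1.881
endloop
endfacet
facet normal -0.316 0.743 -0.589
outer loop
vertex 4.52 2.615 1.944
vertex 3.944 2.32 1.881
vertex 3.443 3.611 3.779
endloop
endfacet
facet normal 0.426 -0.714 -0.556
outer loop
vertex 3.944 2.32 1.881
vertex 4.377 2.049 2.561
vertex 3.621 1.866 2.217
endloop
endfacet
facet normal -0.856 0.294 -0.426
outer loop
vertex 3.944 2.32 1.881
vertex 3.621 1.866 2.217
vertex 3.443 3.611 3.779
endloop
endfacet
facet normal 0.426 -0.714 -0.556
outer loop
vertex 3.621 1.866 2.217
vertex 4.377 2.049 2.561
vertex 3.741 1.519 2.754
endloop
endfacet
facet normal -0.977 -0.187 0.098
outer loop
vertex 3.621 1.866 2.217
vertex 3.741 1.519 2.754
vertex 3.443 3.611 3.779
endloop
endfacet
facet normal 0.426 -0.714 -0.556
outer loop
vertex 3.741 1.519 2.754
vertex 4.377 2.049 2.561
vertex 4.233 1.482 3.178
endloop
endfacet
facet normal -0.611 -0.417 0.673
outer loop
vertex 3.741 1.519 2.754
vertex 4.233 1.482 3.178
vertex 3.443 3.611 3.779
endloop
endfacet
facet normal 0.426 -0.713 -0.556
outer loop
vertex 4.233 1.482 3.178
vertex 4.377 2.049 2.561
vertex 4.809 1.777 3.241
endloop
endfacet
facet normal 0.029 -0.262 0.965
outer loop
vertex 4.233 1.482 3.178
vertex 4.809 1.777 3.241
vertex 3.443 3.611 3.779
endloop
endfacet
facet normal 0.426 -0.713 -0.556
outer loop
vertex 4.809 1.777 3.241
vertex 4.377 2.049 2.561
vertex 5.132 2.232 2.905
endloop
endfacet
facet normal 0.568 0.188 0.801
outer loop
vertex 4.809 1.777 3.241
vertex 5.132 2.232 2.905
vertex 3.443 3.611 3.779
endloop
endfacet
facet normal 0.426 -0.713 -0.556
outer loop
vertex 5.132 2.232 2.905
vertex 4.377 2.049 2.561
vertex 5.012 2.579 2.368
endloop
endfacet
facet normal 0.690 0.669 0.278
outer loop
vertex 5.132 2.232 2.905
vertex 5.012 2.579 2.368
vertex 3.443 3.611 3.779
endloop
endfacet
facet normal 0.112 0.544 -0.832
outer loop
vertex 2.769 1.282 -4.476
vertex 2.28 1.476 -4.415
vertex 2.693 1.726 -4.196
endloop
endfacet
facet normal 0.983 0.060 0.171
outer loop
vertex 2.769 1.282 -4.476
vertex 2.693 1.726 -4.196
vertex 2.569 0.309 -2.987
endloop
endfacet
facet normal 0.984 0.059 0.170
outer loop
vertex 2.569 0.309 -2.987
vertex 2.693 1.726 -4.196
vertex 2.494 0.753 -2.707
endloop
endfacet
facet normal -0.111 -0.543 0.832
outer loop
vertex 2.569 0.309 -2.987
vertex 2.494 0.753 -2.707
vertex 2.08 0.504 -2.925
endloop
endfacet
facet normal 0.112 0.544 -0.832
outer loop
vertex 2.693 1.726 -4.196
vertex 2.28 1.476 -4.415
vertex 2.204 1.92 -4.135
endloop
endfacet
facet normal 0.367 0.755 0.543
outer loop
vertex 2.693 1.726 -4.196
vertex 2.204 1.92 -4.135
vertex 2.494 0.753 -2.707
endloop
endfacet
facet normal 0.367 0.755 0.543
outer loop
vertex 2.494 0.753 -2.707
vertex 2.204 1.92 -4.135
vertex 2.004 0.947 -2.646
endloop
endfacet
facet normal -0.111 -0.543 0.832
outer loop
vertex 2.494 0.753 -2.707
vertex 2.004 0.947 -2.646
vertex 2.08 0.504 -2.925
endloop
endfacet
facet normal 0.111 0.544 -0.832
outer loop
vertex 2.204 1.92 -4.135
vertex 2.28 1.476 -4.415
vertex 1.791 1.671 -4.353
endloop
endfacet
facet normal -0.615 0.695 0.372
outer loop
vertex 2.204 1.92 -4.135
vertex 1.791 1.671 -4.353
vertex 2.004 0.947 -2.646
endloop
endfacet
facet normal -0.615 0.695 0.372
outer loop
vertex 2.004 0.947 -2.646
vertex 1.791 1.671 -4.353
vertex 1.591 0.698 -2.864
endloop
endfacet
facet normal -0.112 -0.543 0.832
outer loop
vertex 2.004 0.947 -2.646
vertex 1.591 0.698 -2.864
vertex 2.08 0.504 -2.925
endloop
endfacet
facet normal 0.111 0.543 -0.832
outer loop
vertex 1.791 1.671 -4.353
vertex 2.28 1.476 -4.415
vertex 1.866 1.227 -4.633
endloop
endfacet
facet normal -0.984 -0.059 -0.170
outer loop
vertex 1.791 1.671 -4.353
vertex 1.866 1.227 -4.633
vertex 1.591 0.698 -2.864
endloop
endfacet
facet normal -0.983 -0.061 -0.171
outer loop
vertex 1.591 0.698 -2.864
vertex 1.866 1.227 -4.633
vertex 1.667 0.254 -3.144
endloop
endfacet
facet normal -0.112 -0.544 0.832
outer loop
vertex 1.591 0.698 -2.864
vertex 1.667 0.254 -3.144
vertex 2.08 0.504 -2.925
endloop
endfacet
facet normal 0.111 0.543 -0.832
outer loop
vertex 1.866 1.227 -4.633
vertex 2.28 1.476 -4.415
vertex 2.356 1.033 -4.694
endloop
endfacet
facet normal -0.367 -0.756 -0.543
outer loop
vertex 1.866 1.227 -4.633
vertex 2.356 1.033 -4.694
vertex 1.667 0.254 -3.144
endloop
endfacet
facet normal -0.367 -0.755 -0.543
outer loop
vertex 1.667 0.254 -3.144
vertex 2.356 1.033 -4.694
vertex 2.156 0.06 -3.205
endloop
endfacet
facet normal -0.112 -0.544 0.832
outer loop
vertex 1.667 0.254 -3.144
vertex 2.156 0.06 -3.205
vertex 2.08 0.504 -2.925
endloop
endfacet
facet normal 0.112 0.543 -0.832
outer loop
vertex 2.356 1.033 -4.694
vertex 2.28 1.476 -4.415
vertex 2.769 1.282 -4.476
endloop
endfacet
facet normal 0.615 -0.695 -0.372
outer loop
vertex 2.356 1.033 -4.694
vertex 2.769 1.282 -4.476
vertex 2.156 0.06 -3.205
endloop
endfacet
facet normal 0.615 -0.695 -0.372
outer loop
vertex 2.156 0.06 -3.205
vertex 2.769 1.282 -4.476
vertex 2.569 0.309 -2.987
endloop
endfacet
facet normal -0.111 -0.544 0.832
outer loop
vertex 2.156 0.06 -3.205
vertex 2.569 0.309 -2.987
vertex 2.08 0.504 -2.925
endloop
endfacet

endsolid
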